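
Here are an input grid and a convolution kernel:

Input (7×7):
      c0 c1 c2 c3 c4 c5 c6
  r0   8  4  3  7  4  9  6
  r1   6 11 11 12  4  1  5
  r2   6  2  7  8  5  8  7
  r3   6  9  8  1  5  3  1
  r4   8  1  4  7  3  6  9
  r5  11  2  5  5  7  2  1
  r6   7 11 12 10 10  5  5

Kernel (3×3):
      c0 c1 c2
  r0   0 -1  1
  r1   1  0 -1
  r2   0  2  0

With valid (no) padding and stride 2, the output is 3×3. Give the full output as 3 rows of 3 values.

-2 20 12
5 14 15
31 14 19

Output[0,0]: The receptive field on the input at this output position is [8 4 3 / 6 11 11 / 6 2 7]. Elementwise product with the kernel and sum: 4·-1 + 3·1 + 6·1 + 11·-1 + 2·2.
Output[0,1]: The receptive field on the input at this output position is [3 7 4 / 11 12 4 / 7 8 5]. Elementwise product with the kernel and sum: 7·-1 + 4·1 + 11·1 + 4·-1 + 8·2.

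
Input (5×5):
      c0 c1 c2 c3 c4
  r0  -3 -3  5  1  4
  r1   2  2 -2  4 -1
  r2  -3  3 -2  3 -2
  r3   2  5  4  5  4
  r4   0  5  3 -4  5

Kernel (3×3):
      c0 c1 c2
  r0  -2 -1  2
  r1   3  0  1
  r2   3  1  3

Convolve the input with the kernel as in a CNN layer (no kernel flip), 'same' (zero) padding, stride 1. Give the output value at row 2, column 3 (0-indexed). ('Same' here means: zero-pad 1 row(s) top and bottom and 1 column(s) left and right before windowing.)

19

The receptive field on the zero-padded input at this output position is [-2 4 -1 / -2 3 -2 / 4 5 4]. Elementwise product with the kernel and sum: -2·-2 + 4·-1 + -1·2 + -2·3 + -2·1 + 4·3 + 5·1 + 4·3.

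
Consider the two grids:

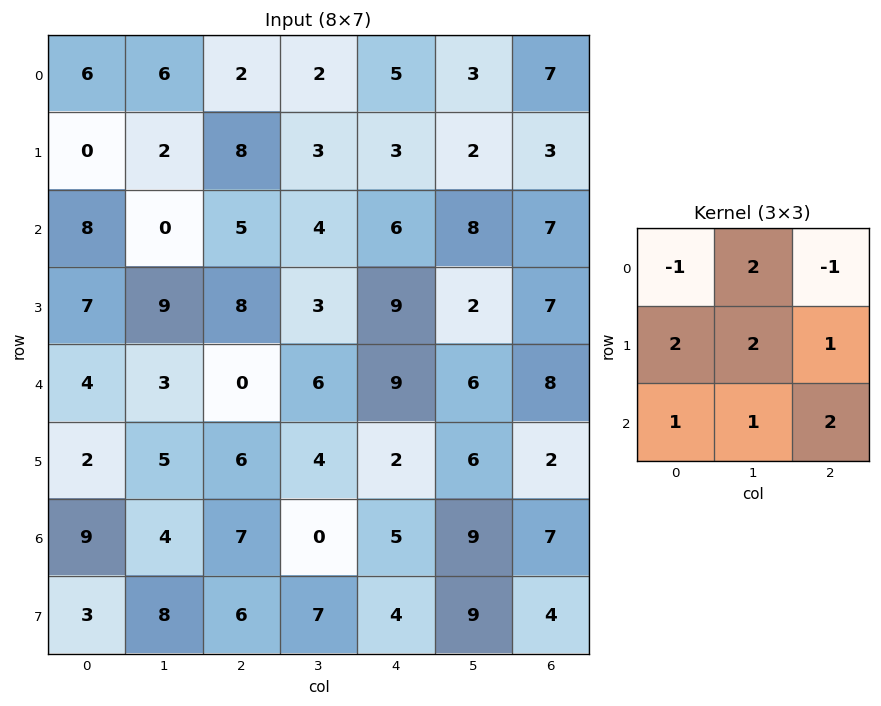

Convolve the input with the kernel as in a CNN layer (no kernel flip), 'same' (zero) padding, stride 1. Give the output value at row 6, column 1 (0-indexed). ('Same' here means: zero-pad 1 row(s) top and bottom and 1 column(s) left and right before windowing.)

The receptive field on the zero-padded input at this output position is [2 5 6 / 9 4 7 / 3 8 6]. Elementwise product with the kernel and sum: 2·-1 + 5·2 + 6·-1 + 9·2 + 4·2 + 7·1 + 3·1 + 8·1 + 6·2.

58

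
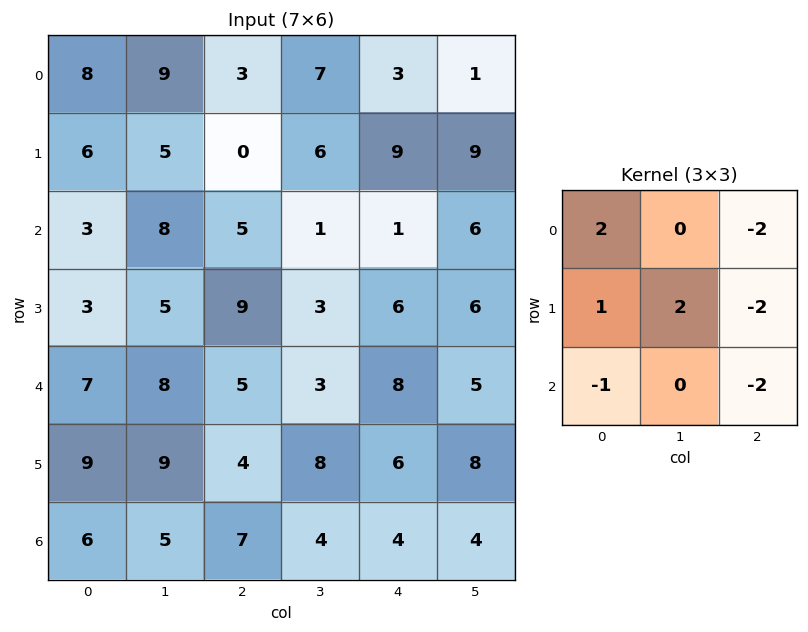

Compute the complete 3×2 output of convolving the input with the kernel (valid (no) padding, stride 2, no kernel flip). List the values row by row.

13 -13
-26 -10
3 -13

Output[0,0]: The receptive field on the input at this output position is [8 9 3 / 6 5 0 / 3 8 5]. Elementwise product with the kernel and sum: 8·2 + 3·-2 + 6·1 + 5·2 + 0·-2 + 3·-1 + 5·-2.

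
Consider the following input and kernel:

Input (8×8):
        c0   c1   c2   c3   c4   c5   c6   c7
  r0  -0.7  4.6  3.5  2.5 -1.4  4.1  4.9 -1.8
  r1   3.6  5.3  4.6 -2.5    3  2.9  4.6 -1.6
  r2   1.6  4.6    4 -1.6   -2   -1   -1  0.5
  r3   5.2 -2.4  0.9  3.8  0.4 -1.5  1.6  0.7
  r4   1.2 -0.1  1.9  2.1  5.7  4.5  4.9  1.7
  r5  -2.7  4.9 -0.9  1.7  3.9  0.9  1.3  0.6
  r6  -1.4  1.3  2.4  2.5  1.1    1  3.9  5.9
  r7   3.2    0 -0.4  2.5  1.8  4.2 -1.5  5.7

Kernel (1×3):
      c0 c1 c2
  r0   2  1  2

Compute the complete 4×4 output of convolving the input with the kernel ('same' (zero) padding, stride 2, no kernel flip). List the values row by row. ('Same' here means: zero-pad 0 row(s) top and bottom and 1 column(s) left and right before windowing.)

8.5 17.7 11.8 9.5
10.8 10 -7.2 -2
1 5.9 18.9 17.3
1.2 10 8.1 17.7

Output[0,0]: The receptive field on the zero-padded input at this output position is [0 -0.7 4.6]. Elementwise product with the kernel and sum: 0·2 + -0.7·1 + 4.6·2.
Output[0,1]: The receptive field on the zero-padded input at this output position is [4.6 3.5 2.5]. Elementwise product with the kernel and sum: 4.6·2 + 3.5·1 + 2.5·2.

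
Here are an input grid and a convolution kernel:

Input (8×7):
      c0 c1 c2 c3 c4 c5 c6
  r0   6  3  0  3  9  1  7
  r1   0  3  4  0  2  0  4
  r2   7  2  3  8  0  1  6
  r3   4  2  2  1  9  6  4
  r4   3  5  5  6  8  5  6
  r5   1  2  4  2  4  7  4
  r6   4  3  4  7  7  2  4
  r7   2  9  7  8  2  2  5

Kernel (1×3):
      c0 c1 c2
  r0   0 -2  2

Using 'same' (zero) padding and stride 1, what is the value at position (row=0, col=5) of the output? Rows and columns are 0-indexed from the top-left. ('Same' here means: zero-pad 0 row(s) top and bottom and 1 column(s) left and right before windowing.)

The receptive field on the zero-padded input at this output position is [9 1 7]. Elementwise product with the kernel and sum: 1·-2 + 7·2.

12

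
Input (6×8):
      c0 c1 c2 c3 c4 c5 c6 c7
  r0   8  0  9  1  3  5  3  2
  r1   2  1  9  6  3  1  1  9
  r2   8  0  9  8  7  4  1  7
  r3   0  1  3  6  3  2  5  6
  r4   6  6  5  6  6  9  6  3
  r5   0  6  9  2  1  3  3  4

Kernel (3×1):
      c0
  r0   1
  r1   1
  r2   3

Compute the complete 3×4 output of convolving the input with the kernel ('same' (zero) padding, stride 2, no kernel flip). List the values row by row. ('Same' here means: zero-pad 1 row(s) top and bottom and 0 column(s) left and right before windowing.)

Output[0,0]: The receptive field on the zero-padded input at this output position is [0 / 8 / 2]. Elementwise product with the kernel and sum: 0·1 + 8·1 + 2·3.
Output[0,1]: The receptive field on the zero-padded input at this output position is [0 / 9 / 9]. Elementwise product with the kernel and sum: 0·1 + 9·1 + 9·3.

14 36 12 6
10 27 19 17
6 35 12 20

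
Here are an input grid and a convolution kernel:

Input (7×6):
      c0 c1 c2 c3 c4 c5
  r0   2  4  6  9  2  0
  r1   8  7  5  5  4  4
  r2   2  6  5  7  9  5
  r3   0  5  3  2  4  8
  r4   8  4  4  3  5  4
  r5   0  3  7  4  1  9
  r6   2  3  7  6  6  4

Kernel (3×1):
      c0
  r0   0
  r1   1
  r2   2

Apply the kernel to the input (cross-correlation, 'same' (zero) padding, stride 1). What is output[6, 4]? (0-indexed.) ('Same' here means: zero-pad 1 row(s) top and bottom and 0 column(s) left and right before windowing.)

6

The receptive field on the zero-padded input at this output position is [1 / 6 / 0]. Elementwise product with the kernel and sum: 6·1 + 0·2.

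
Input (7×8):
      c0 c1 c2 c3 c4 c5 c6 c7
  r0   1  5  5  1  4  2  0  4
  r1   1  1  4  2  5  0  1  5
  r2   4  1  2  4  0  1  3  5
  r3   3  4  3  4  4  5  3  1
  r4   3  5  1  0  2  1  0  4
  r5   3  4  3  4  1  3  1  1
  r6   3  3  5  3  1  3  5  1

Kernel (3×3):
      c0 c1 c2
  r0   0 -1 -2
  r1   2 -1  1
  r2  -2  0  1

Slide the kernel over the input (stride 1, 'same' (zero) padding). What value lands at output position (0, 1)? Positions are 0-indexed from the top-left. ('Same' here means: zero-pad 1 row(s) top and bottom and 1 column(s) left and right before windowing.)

The receptive field on the zero-padded input at this output position is [0 0 0 / 1 5 5 / 1 1 4]. Elementwise product with the kernel and sum: 0·-1 + 0·-2 + 1·2 + 5·-1 + 5·1 + 1·-2 + 4·1.

4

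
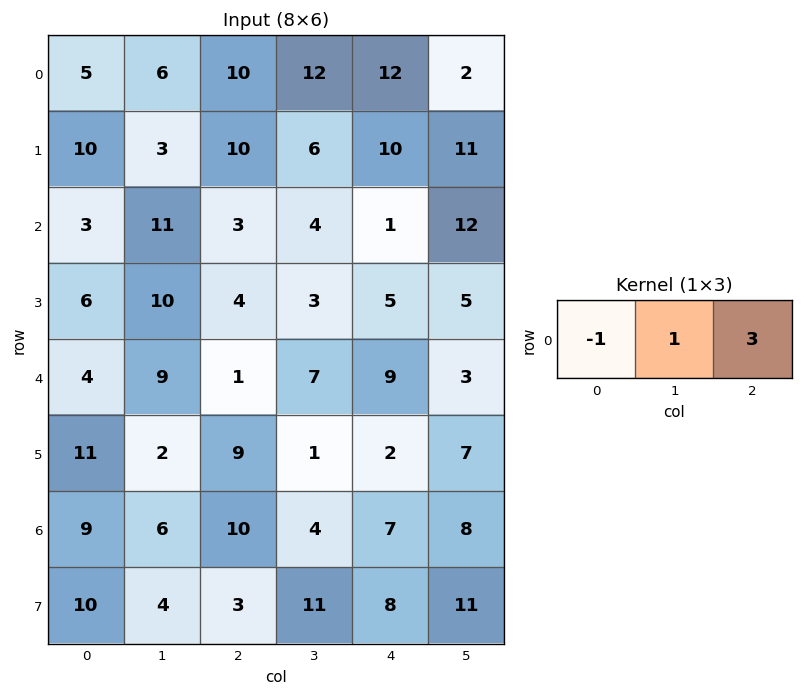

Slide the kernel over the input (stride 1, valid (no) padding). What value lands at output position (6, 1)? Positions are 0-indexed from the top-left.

16

The receptive field on the input at this output position is [6 10 4]. Elementwise product with the kernel and sum: 6·-1 + 10·1 + 4·3.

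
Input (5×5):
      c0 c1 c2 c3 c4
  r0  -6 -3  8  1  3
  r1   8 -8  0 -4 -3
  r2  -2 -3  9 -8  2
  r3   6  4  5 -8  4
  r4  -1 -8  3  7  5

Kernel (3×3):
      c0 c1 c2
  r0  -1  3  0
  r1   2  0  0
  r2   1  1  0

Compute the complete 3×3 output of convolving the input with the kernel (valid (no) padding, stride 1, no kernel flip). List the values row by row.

8 17 -4
-26 11 3
-4 33 -13

Output[0,0]: The receptive field on the input at this output position is [-6 -3 8 / 8 -8 0 / -2 -3 9]. Elementwise product with the kernel and sum: -6·-1 + -3·3 + 8·2 + -2·1 + -3·1.
Output[0,1]: The receptive field on the input at this output position is [-3 8 1 / -8 0 -4 / -3 9 -8]. Elementwise product with the kernel and sum: -3·-1 + 8·3 + -8·2 + -3·1 + 9·1.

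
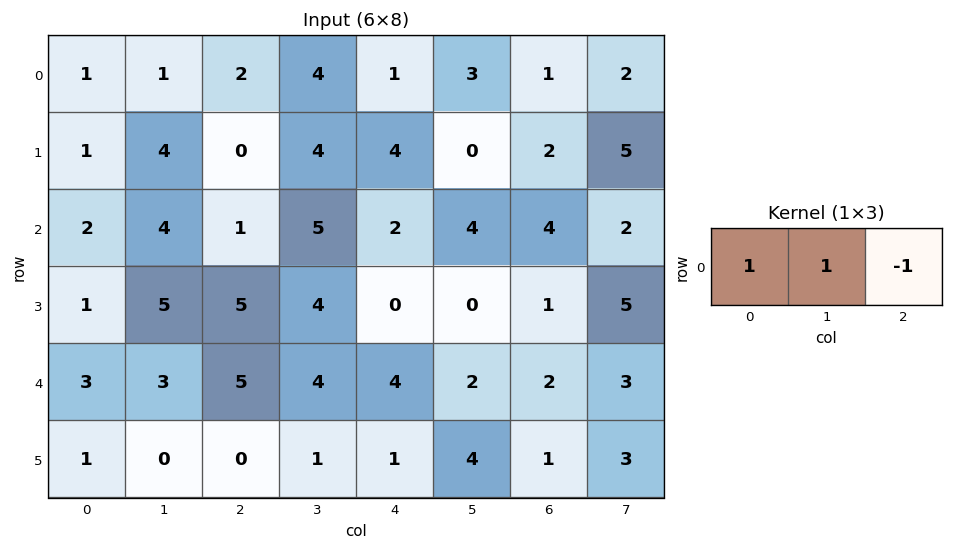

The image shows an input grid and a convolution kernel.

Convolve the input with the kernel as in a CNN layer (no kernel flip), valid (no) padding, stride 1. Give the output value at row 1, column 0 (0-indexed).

The receptive field on the input at this output position is [1 4 0]. Elementwise product with the kernel and sum: 1·1 + 4·1 + 0·-1.

5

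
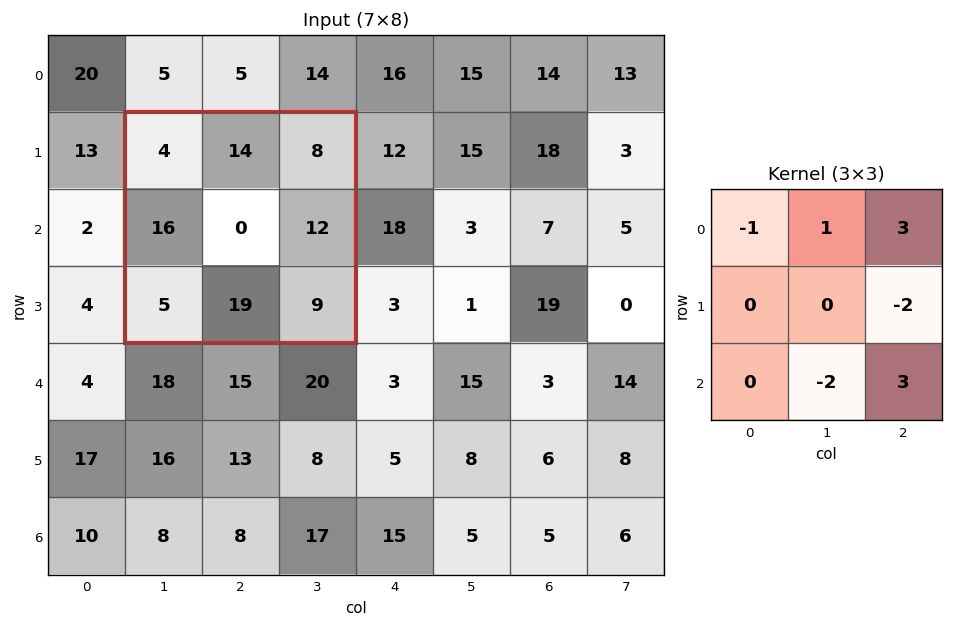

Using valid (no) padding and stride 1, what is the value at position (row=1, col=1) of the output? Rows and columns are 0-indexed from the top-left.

The receptive field on the input at this output position is [4 14 8 / 16 0 12 / 5 19 9]. Elementwise product with the kernel and sum: 4·-1 + 14·1 + 8·3 + 12·-2 + 19·-2 + 9·3.

-1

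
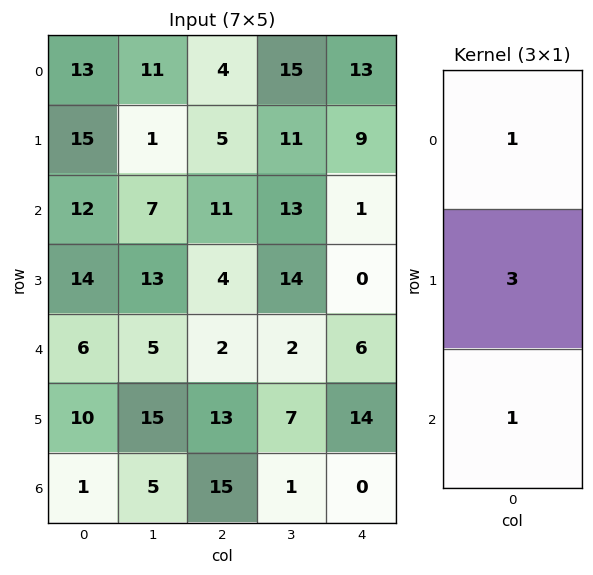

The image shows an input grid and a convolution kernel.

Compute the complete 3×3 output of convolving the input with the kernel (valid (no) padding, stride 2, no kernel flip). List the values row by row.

Output[0,0]: The receptive field on the input at this output position is [13 / 15 / 12]. Elementwise product with the kernel and sum: 13·1 + 15·3 + 12·1.

70 30 41
60 25 7
37 56 48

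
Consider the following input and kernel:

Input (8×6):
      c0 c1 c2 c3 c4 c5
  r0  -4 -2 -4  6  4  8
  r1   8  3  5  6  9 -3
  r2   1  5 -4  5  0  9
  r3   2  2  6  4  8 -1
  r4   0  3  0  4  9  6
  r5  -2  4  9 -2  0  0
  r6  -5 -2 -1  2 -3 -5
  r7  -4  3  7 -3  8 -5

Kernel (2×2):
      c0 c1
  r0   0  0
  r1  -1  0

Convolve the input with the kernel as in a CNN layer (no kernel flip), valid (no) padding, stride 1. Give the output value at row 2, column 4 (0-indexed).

The receptive field on the input at this output position is [0 9 / 8 -1]. Elementwise product with the kernel and sum: 8·-1.

-8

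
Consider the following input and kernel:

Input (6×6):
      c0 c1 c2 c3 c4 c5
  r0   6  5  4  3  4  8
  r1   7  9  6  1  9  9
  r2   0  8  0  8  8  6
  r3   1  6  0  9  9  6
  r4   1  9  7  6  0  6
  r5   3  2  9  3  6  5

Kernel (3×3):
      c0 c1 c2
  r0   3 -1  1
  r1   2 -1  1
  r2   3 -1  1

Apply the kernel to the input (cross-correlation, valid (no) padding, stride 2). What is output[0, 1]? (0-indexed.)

33

The receptive field on the input at this output position is [4 3 4 / 6 1 9 / 0 8 8]. Elementwise product with the kernel and sum: 4·3 + 3·-1 + 4·1 + 6·2 + 1·-1 + 9·1 + 0·3 + 8·-1 + 8·1.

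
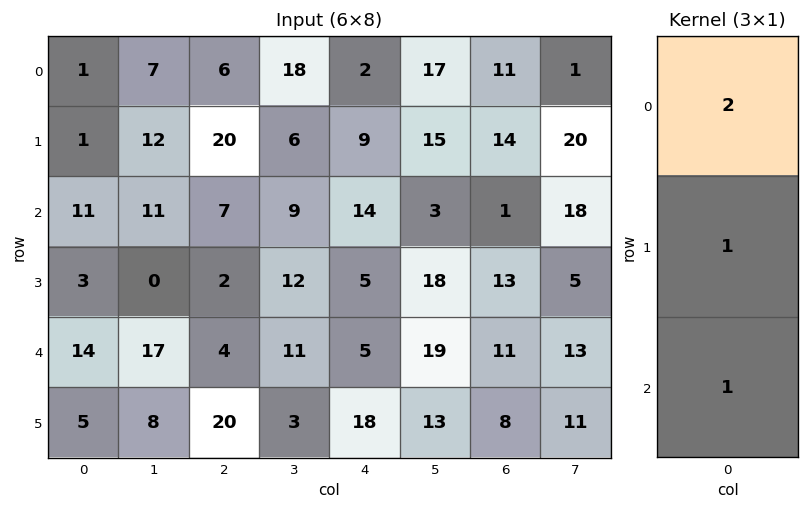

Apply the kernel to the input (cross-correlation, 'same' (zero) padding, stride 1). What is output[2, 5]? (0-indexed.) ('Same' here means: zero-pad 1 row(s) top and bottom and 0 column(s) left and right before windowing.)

The receptive field on the zero-padded input at this output position is [15 / 3 / 18]. Elementwise product with the kernel and sum: 15·2 + 3·1 + 18·1.

51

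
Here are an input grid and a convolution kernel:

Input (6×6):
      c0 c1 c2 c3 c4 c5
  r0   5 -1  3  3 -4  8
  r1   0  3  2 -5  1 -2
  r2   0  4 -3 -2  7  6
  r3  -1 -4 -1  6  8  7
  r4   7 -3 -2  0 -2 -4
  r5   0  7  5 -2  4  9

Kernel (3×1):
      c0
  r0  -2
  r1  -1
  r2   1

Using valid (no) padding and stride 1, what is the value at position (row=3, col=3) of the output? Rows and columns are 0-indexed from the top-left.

The receptive field on the input at this output position is [6 / 0 / -2]. Elementwise product with the kernel and sum: 6·-2 + 0·-1 + -2·1.

-14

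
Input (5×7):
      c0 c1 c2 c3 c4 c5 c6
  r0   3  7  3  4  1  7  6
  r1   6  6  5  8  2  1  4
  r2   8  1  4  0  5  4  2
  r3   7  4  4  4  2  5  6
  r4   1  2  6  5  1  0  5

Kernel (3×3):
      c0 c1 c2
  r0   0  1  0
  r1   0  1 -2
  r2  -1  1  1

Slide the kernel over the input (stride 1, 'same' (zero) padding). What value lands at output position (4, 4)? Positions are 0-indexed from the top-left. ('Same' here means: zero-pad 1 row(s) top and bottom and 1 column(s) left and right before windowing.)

The receptive field on the zero-padded input at this output position is [4 2 5 / 5 1 0 / 0 0 0]. Elementwise product with the kernel and sum: 2·1 + 1·1 + 0·-2 + 0·-1 + 0·1 + 0·1.

3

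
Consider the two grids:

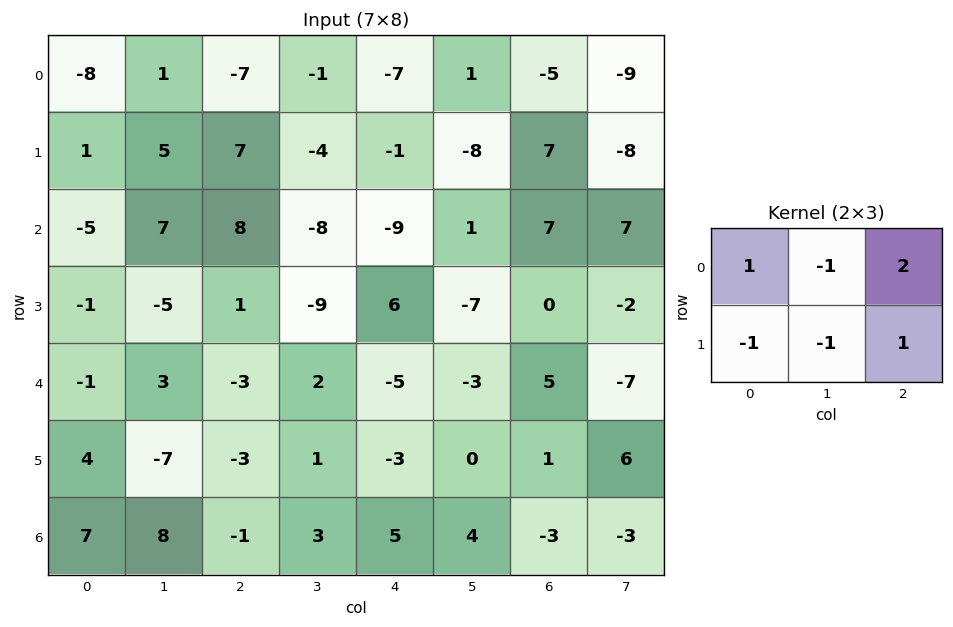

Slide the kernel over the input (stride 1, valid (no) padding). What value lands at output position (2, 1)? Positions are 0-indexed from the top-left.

-22

The receptive field on the input at this output position is [7 8 -8 / -5 1 -9]. Elementwise product with the kernel and sum: 7·1 + 8·-1 + -8·2 + -5·-1 + 1·-1 + -9·1.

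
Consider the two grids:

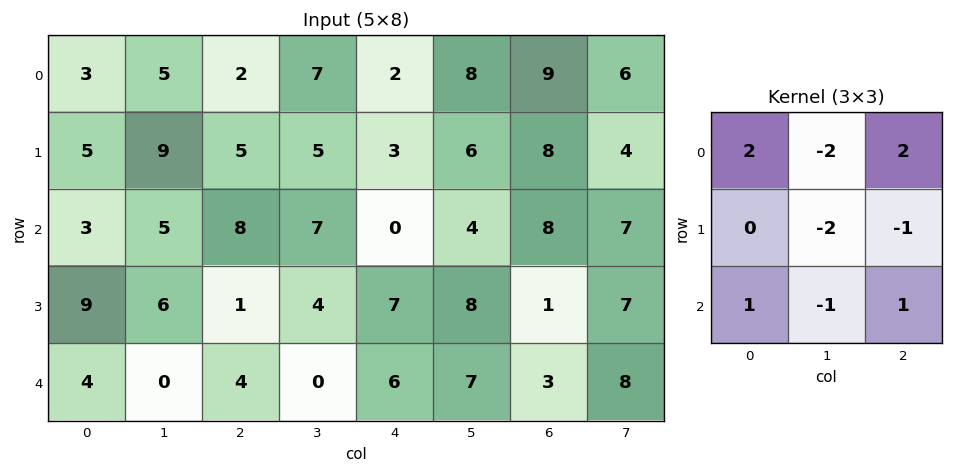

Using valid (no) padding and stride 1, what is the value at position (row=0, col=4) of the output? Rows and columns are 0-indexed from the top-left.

-10

The receptive field on the input at this output position is [2 8 9 / 3 6 8 / 0 4 8]. Elementwise product with the kernel and sum: 2·2 + 8·-2 + 9·2 + 6·-2 + 8·-1 + 0·1 + 4·-1 + 8·1.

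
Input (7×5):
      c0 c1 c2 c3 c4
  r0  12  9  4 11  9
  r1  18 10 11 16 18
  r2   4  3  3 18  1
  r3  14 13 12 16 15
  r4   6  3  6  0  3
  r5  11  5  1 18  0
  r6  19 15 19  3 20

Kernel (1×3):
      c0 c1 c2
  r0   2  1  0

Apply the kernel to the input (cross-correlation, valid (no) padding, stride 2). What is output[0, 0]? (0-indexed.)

The receptive field on the input at this output position is [12 9 4]. Elementwise product with the kernel and sum: 12·2 + 9·1.

33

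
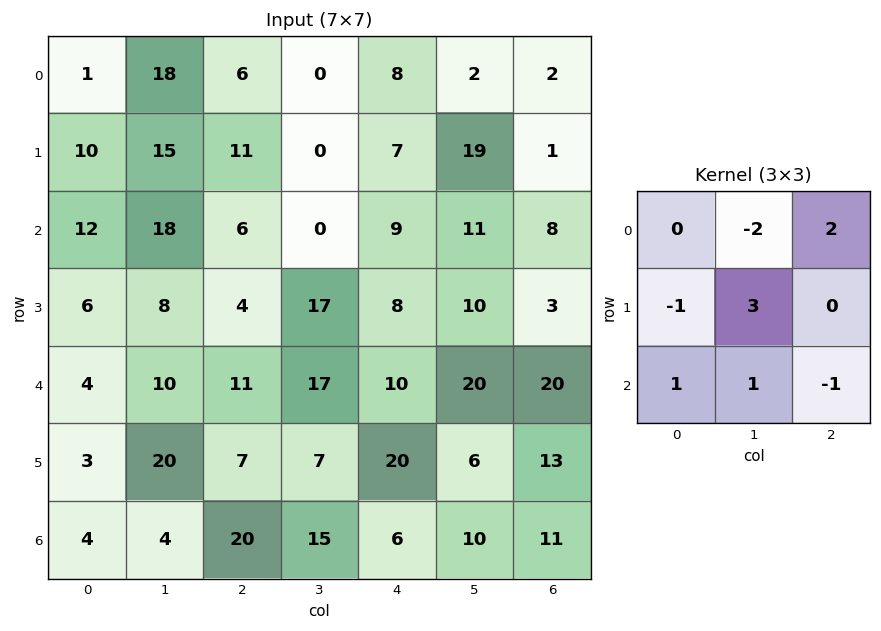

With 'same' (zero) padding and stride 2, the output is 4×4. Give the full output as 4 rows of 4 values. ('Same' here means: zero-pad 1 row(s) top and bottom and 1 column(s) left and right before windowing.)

Output[0,0]: The receptive field on the zero-padded input at this output position is [0 0 0 / 0 1 18 / 0 10 15]. Elementwise product with the kernel and sum: 0·-2 + 0·2 + 0·-1 + 1·3 + 0·1 + 10·1 + 15·-1.
Output[0,1]: The receptive field on the zero-padded input at this output position is [0 0 0 / 18 6 0 / 15 11 0]. Elementwise product with the kernel and sum: 0·-2 + 0·2 + 18·-1 + 6·3 + 15·1 + 11·1 + 0·-1.

-2 26 12 24
44 -27 66 24
-1 69 38 53
46 56 -25 -3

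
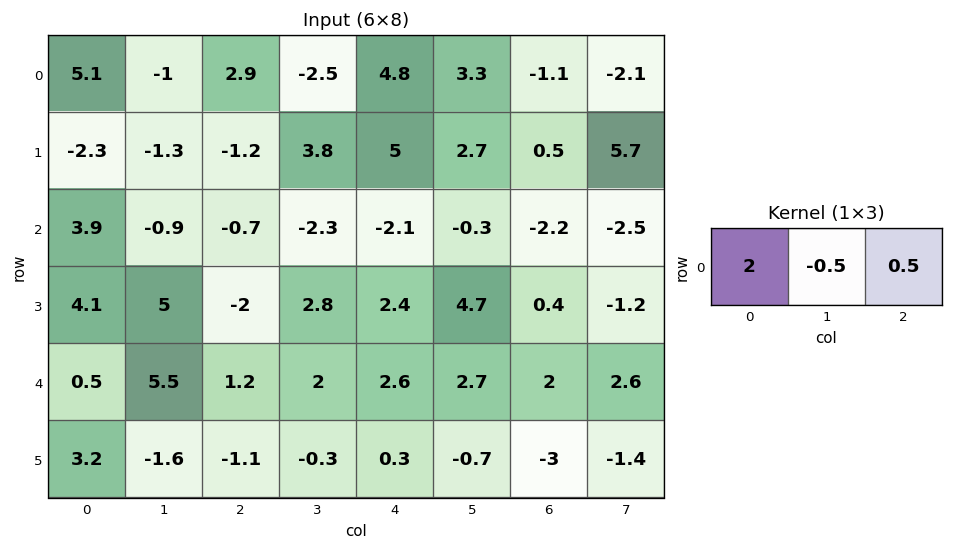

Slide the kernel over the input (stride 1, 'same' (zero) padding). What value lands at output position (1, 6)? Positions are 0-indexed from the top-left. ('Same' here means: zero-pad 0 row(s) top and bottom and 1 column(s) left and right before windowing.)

The receptive field on the zero-padded input at this output position is [2.7 0.5 5.7]. Elementwise product with the kernel and sum: 2.7·2 + 0.5·-0.5 + 5.7·0.5.

8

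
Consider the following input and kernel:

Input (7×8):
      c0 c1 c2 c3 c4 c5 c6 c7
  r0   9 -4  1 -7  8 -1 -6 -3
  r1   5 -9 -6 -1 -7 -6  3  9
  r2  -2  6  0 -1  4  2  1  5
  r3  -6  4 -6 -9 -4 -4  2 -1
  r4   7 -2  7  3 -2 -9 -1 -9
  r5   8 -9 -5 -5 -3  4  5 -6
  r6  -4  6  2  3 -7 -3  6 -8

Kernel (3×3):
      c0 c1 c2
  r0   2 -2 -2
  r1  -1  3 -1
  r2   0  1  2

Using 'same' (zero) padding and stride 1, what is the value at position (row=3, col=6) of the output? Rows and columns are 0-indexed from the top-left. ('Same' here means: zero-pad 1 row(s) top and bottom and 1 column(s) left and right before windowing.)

The receptive field on the zero-padded input at this output position is [2 1 5 / -4 2 -1 / -9 -1 -9]. Elementwise product with the kernel and sum: 2·2 + 1·-2 + 5·-2 + -4·-1 + 2·3 + -1·-1 + -1·1 + -9·2.

-16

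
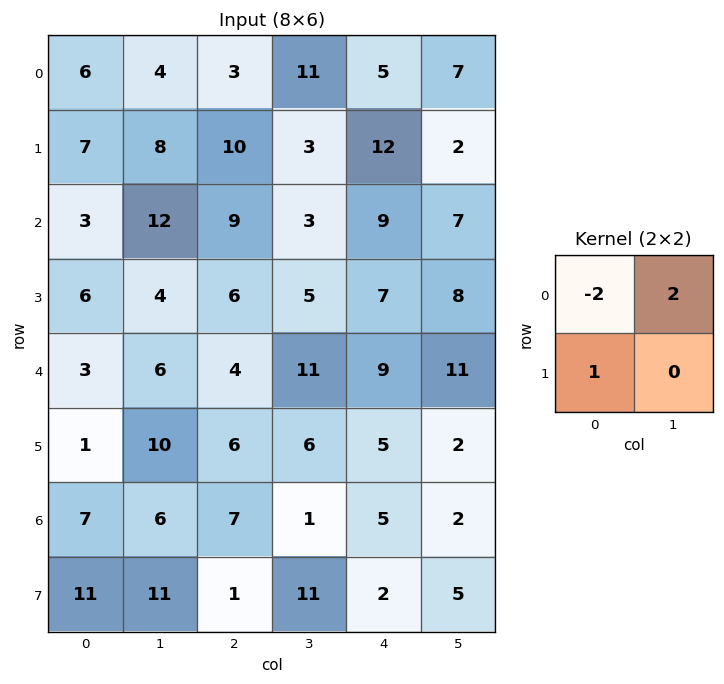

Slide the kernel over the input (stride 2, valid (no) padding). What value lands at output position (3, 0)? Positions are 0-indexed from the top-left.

The receptive field on the input at this output position is [7 6 / 11 11]. Elementwise product with the kernel and sum: 7·-2 + 6·2 + 11·1.

9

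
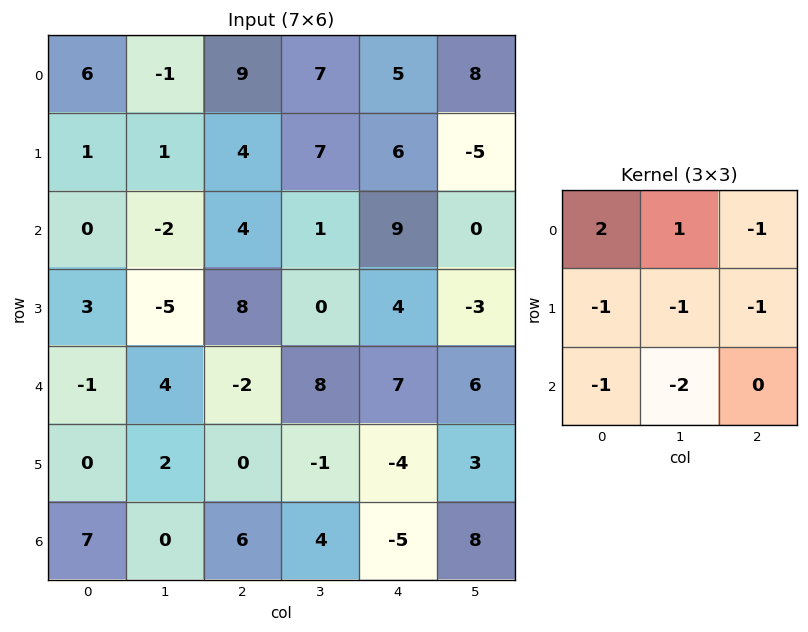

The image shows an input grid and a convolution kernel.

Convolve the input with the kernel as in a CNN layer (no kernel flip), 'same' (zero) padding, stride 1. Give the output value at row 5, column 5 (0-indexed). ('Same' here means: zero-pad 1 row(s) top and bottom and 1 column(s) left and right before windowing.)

The receptive field on the zero-padded input at this output position is [7 6 0 / -4 3 0 / -5 8 0]. Elementwise product with the kernel and sum: 7·2 + 6·1 + 0·-1 + -4·-1 + 3·-1 + 0·-1 + -5·-1 + 8·-2.

10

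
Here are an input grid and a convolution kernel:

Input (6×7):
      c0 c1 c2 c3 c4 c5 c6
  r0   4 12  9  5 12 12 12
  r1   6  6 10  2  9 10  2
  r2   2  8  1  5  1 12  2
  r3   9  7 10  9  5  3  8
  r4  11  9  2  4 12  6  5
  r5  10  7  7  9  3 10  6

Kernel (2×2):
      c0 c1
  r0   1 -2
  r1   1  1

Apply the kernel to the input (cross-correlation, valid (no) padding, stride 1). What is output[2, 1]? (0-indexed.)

The receptive field on the input at this output position is [8 1 / 7 10]. Elementwise product with the kernel and sum: 8·1 + 1·-2 + 7·1 + 10·1.

23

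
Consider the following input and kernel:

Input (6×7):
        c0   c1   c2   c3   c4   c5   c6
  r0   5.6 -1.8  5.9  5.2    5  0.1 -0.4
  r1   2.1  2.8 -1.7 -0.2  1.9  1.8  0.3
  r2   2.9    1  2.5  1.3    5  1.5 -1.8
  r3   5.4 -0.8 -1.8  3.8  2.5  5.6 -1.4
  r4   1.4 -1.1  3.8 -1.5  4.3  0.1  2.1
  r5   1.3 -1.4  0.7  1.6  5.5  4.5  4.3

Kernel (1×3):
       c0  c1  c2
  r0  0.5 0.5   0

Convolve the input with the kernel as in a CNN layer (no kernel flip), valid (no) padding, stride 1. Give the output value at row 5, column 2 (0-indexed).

The receptive field on the input at this output position is [0.7 1.6 5.5]. Elementwise product with the kernel and sum: 0.7·0.5 + 1.6·0.5.

1.15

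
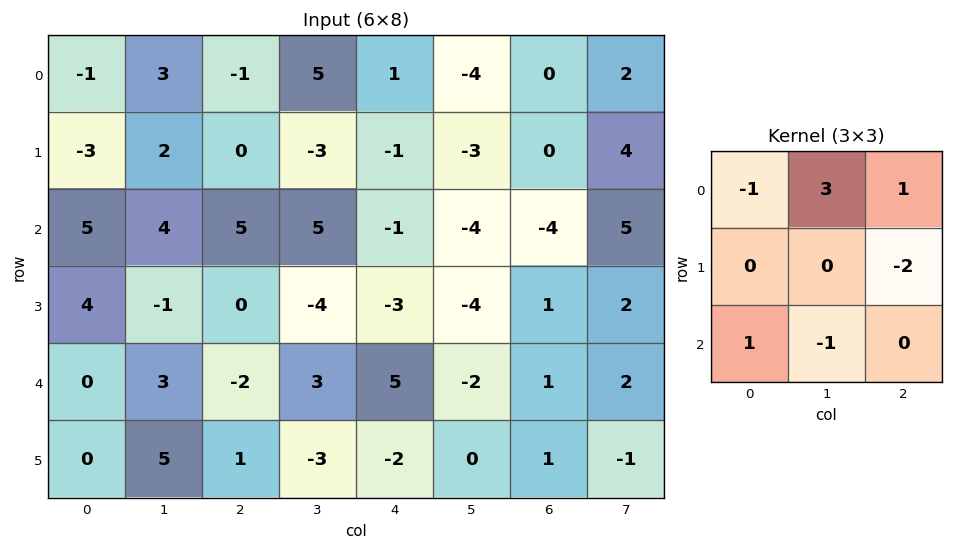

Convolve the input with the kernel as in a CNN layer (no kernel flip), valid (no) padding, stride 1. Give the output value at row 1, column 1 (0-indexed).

-16

The receptive field on the input at this output position is [2 0 -3 / 4 5 5 / -1 0 -4]. Elementwise product with the kernel and sum: 2·-1 + 0·3 + -3·1 + 5·-2 + -1·1 + 0·-1.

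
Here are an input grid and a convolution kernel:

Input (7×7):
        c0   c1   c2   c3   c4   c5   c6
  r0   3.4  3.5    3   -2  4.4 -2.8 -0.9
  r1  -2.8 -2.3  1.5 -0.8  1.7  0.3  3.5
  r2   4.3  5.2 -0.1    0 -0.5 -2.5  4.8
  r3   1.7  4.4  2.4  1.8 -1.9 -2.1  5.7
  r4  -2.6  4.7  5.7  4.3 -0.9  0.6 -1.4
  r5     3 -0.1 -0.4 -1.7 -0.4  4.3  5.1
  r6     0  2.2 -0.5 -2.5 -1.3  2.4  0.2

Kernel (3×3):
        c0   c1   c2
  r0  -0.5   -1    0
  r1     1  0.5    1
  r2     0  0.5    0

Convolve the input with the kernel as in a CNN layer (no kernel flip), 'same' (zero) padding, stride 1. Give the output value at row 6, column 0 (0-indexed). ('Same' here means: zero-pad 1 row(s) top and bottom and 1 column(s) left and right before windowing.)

-0.8

The receptive field on the zero-padded input at this output position is [0 3 -0.1 / 0 0 2.2 / 0 0 0]. Elementwise product with the kernel and sum: 0·-0.5 + 3·-1 + 0·1 + 0·0.5 + 2.2·1 + 0·0.5.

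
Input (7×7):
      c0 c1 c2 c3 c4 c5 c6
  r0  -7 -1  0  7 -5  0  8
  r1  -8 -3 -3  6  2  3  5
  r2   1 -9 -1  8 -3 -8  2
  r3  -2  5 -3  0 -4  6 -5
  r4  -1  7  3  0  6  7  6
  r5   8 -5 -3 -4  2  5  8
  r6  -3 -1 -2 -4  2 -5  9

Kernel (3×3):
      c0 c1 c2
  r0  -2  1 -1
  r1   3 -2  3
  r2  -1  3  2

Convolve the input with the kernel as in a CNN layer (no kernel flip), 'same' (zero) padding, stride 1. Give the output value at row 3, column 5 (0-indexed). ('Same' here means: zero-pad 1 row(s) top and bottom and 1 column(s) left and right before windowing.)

The receptive field on the zero-padded input at this output position is [-3 -8 2 / -4 6 -5 / 6 7 6]. Elementwise product with the kernel and sum: -3·-2 + -8·1 + 2·-1 + -4·3 + 6·-2 + -5·3 + 6·-1 + 7·3 + 6·2.

-16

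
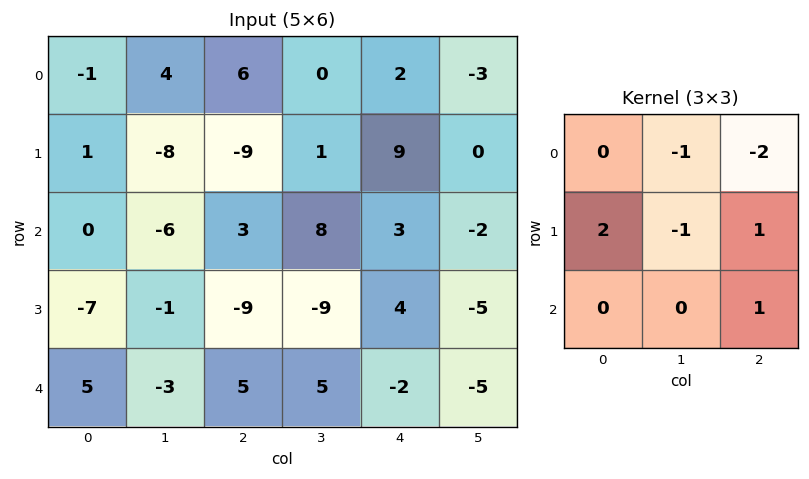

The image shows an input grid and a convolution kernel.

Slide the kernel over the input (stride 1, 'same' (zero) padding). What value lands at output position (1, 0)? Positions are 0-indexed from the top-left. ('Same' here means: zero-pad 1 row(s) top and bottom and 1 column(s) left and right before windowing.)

-22

The receptive field on the zero-padded input at this output position is [0 -1 4 / 0 1 -8 / 0 0 -6]. Elementwise product with the kernel and sum: -1·-1 + 4·-2 + 0·2 + 1·-1 + -8·1 + -6·1.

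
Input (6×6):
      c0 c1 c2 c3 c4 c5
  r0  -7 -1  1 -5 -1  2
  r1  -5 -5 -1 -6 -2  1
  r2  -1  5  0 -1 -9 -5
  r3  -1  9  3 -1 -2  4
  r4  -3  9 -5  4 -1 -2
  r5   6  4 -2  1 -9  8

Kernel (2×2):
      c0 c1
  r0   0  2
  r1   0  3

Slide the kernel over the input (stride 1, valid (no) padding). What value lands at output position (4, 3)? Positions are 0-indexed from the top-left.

-29

The receptive field on the input at this output position is [4 -1 / 1 -9]. Elementwise product with the kernel and sum: -1·2 + -9·3.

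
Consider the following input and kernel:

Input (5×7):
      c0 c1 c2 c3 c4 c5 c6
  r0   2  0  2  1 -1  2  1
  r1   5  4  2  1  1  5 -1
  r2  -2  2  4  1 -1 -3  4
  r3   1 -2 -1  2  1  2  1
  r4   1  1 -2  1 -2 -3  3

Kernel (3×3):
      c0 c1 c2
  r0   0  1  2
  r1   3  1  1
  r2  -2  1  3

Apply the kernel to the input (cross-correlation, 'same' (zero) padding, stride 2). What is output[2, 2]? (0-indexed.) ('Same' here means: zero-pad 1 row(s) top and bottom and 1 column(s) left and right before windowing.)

The receptive field on the zero-padded input at this output position is [2 1 2 / 1 -2 -3 / 0 0 0]. Elementwise product with the kernel and sum: 1·1 + 2·2 + 1·3 + -2·1 + -3·1 + 0·-2 + 0·1 + 0·3.

3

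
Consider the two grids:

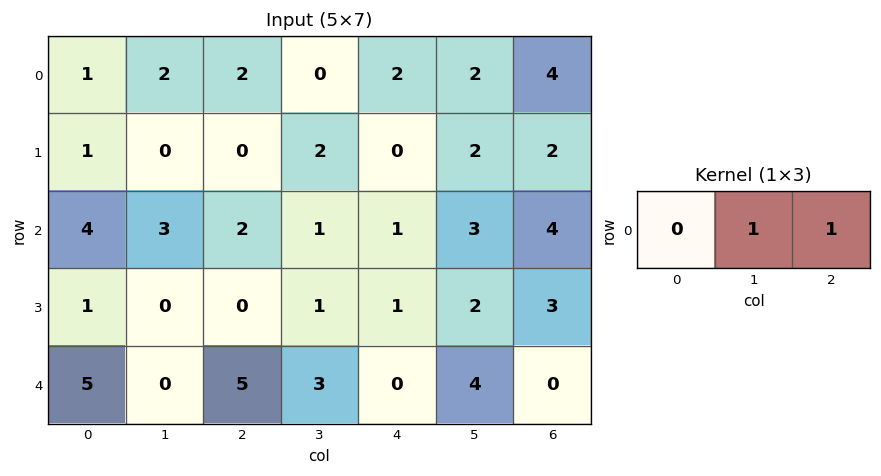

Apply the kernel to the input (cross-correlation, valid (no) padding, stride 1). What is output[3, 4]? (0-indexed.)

The receptive field on the input at this output position is [1 2 3]. Elementwise product with the kernel and sum: 2·1 + 3·1.

5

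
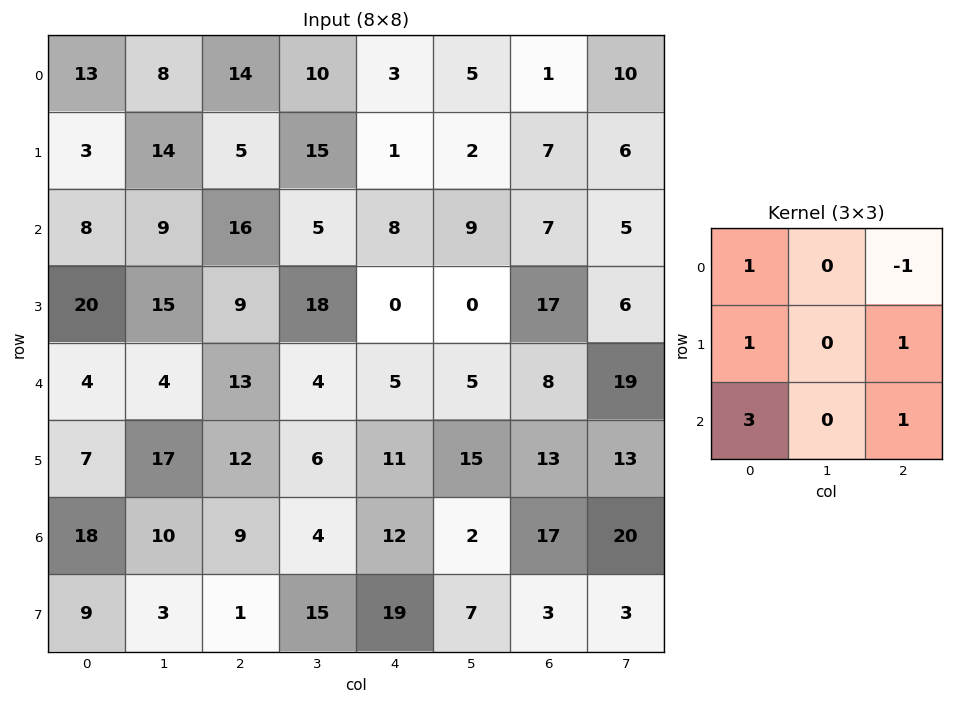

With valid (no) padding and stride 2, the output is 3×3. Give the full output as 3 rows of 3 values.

Output[0,0]: The receptive field on the input at this output position is [13 8 14 / 3 14 5 / 8 9 16]. Elementwise product with the kernel and sum: 13·1 + 14·-1 + 3·1 + 5·1 + 8·3 + 16·1.

47 73 41
46 61 41
73 70 74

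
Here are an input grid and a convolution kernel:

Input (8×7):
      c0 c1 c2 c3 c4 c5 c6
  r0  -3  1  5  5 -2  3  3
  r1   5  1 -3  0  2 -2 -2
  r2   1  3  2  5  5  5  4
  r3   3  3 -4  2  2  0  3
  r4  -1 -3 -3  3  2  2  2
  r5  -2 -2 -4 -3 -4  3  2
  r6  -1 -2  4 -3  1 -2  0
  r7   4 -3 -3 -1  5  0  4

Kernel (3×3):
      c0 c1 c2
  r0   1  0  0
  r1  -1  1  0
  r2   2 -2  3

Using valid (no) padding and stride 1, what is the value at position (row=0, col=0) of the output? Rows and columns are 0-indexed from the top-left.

The receptive field on the input at this output position is [-3 1 5 / 5 1 -3 / 1 3 2]. Elementwise product with the kernel and sum: -3·1 + 5·-1 + 1·1 + 1·2 + 3·-2 + 2·3.

-5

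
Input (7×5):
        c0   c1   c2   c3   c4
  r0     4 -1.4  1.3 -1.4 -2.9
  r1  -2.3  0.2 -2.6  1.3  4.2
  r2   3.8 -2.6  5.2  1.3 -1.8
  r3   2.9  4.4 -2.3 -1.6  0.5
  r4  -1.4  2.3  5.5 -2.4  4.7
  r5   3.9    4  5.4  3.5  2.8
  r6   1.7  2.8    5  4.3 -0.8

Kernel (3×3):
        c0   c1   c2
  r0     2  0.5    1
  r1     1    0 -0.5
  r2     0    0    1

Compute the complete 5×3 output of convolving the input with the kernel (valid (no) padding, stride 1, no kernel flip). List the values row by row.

Output[0,0]: The receptive field on the input at this output position is [4 -1.4 1.3 / -2.3 0.2 -2.6 / 3.8 -2.6 5.2]. Elementwise product with the kernel and sum: 4·2 + -1.4·0.5 + 1.3·1 + -2.3·1 + -2.6·-0.5 + 5.2·1.
Output[0,1]: The receptive field on the input at this output position is [-1.4 1.3 -1.4 / 0.2 -2.6 1.3 / -2.6 5.2 1.3]. Elementwise product with the kernel and sum: -1.4·2 + 1.3·0.5 + -1.4·1 + 0.2·1 + 1.3·-0.5 + 1.3·1.

12.8 -2.7 -7.5
-8.2 -4.45 6.25
21.05 1.5 11.4
6.95 13.05 1.05
10.05 11.5 17.7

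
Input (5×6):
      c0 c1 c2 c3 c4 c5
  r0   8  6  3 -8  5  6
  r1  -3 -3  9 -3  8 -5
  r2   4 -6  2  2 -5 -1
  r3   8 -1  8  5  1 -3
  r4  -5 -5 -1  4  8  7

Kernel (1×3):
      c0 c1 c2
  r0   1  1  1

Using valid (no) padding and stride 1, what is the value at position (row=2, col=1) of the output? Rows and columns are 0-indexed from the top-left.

The receptive field on the input at this output position is [-6 2 2]. Elementwise product with the kernel and sum: -6·1 + 2·1 + 2·1.

-2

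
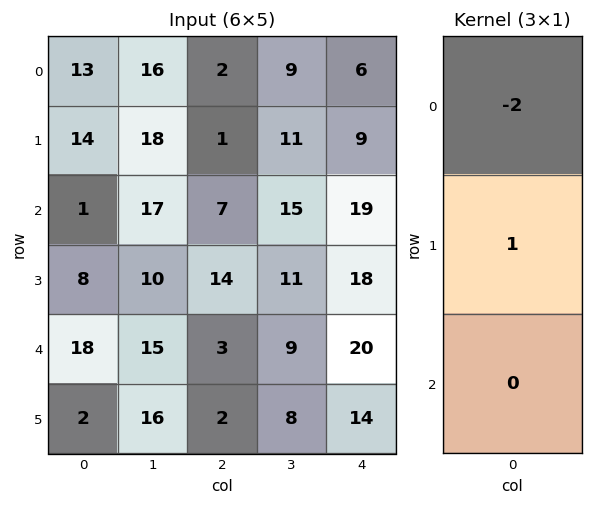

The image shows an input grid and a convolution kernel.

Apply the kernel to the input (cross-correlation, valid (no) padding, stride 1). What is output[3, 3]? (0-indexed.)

The receptive field on the input at this output position is [11 / 9 / 8]. Elementwise product with the kernel and sum: 11·-2 + 9·1.

-13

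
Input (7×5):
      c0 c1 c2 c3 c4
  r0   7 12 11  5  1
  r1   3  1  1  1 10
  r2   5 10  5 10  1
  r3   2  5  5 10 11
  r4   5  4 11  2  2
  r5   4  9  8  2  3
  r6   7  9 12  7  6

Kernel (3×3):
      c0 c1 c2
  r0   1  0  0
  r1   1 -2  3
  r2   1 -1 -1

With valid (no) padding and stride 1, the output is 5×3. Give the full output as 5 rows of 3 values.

1 9 34
-5 21 -27
2 26 30
19 -8 21
1 -7 23

Output[0,0]: The receptive field on the input at this output position is [7 12 11 / 3 1 1 / 5 10 5]. Elementwise product with the kernel and sum: 7·1 + 3·1 + 1·-2 + 1·3 + 5·1 + 10·-1 + 5·-1.
Output[0,1]: The receptive field on the input at this output position is [12 11 5 / 1 1 1 / 10 5 10]. Elementwise product with the kernel and sum: 12·1 + 1·1 + 1·-2 + 1·3 + 10·1 + 5·-1 + 10·-1.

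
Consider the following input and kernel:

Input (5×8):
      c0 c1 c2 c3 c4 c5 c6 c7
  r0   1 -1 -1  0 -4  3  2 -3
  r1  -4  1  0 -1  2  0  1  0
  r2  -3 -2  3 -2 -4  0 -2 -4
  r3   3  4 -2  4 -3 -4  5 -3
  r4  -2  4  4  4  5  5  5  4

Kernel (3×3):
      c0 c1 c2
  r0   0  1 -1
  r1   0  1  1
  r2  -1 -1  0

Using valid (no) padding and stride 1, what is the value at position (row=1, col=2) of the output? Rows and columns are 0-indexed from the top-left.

The receptive field on the input at this output position is [0 -1 2 / 3 -2 -4 / -2 4 -3]. Elementwise product with the kernel and sum: -1·1 + 2·-1 + -2·1 + -4·1 + -2·-1 + 4·-1.

-11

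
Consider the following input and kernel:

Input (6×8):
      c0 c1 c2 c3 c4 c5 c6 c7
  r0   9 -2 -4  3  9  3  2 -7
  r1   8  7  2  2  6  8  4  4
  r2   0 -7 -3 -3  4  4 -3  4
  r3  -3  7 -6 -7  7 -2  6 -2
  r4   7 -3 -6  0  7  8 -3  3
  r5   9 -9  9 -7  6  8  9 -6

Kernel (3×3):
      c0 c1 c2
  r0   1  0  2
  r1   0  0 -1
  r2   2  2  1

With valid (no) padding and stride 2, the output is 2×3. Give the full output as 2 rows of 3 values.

-18 0 22
2 -7 19

Output[0,0]: The receptive field on the input at this output position is [9 -2 -4 / 8 7 2 / 0 -7 -3]. Elementwise product with the kernel and sum: 9·1 + -4·2 + 2·-1 + 0·2 + -7·2 + -3·1.
Output[0,1]: The receptive field on the input at this output position is [-4 3 9 / 2 2 6 / -3 -3 4]. Elementwise product with the kernel and sum: -4·1 + 9·2 + 6·-1 + -3·2 + -3·2 + 4·1.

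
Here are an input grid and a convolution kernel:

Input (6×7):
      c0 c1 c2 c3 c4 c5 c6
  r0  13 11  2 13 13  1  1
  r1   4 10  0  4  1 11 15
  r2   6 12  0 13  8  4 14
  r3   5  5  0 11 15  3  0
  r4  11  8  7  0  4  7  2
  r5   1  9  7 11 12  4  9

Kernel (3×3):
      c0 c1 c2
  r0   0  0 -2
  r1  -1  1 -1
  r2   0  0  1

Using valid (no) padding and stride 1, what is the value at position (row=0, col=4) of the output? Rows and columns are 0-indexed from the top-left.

The receptive field on the input at this output position is [13 1 1 / 1 11 15 / 8 4 14]. Elementwise product with the kernel and sum: 1·-2 + 1·-1 + 11·1 + 15·-1 + 14·1.

7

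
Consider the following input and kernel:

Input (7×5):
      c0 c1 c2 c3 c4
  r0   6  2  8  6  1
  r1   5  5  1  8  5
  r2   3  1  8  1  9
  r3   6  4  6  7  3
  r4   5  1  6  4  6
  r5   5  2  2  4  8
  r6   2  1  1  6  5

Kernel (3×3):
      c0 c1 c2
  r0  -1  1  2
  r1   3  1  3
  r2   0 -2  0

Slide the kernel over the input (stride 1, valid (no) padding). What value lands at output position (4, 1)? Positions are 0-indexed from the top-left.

The receptive field on the input at this output position is [1 6 4 / 2 2 4 / 1 1 6]. Elementwise product with the kernel and sum: 1·-1 + 6·1 + 4·2 + 2·3 + 2·1 + 4·3 + 1·-2.

31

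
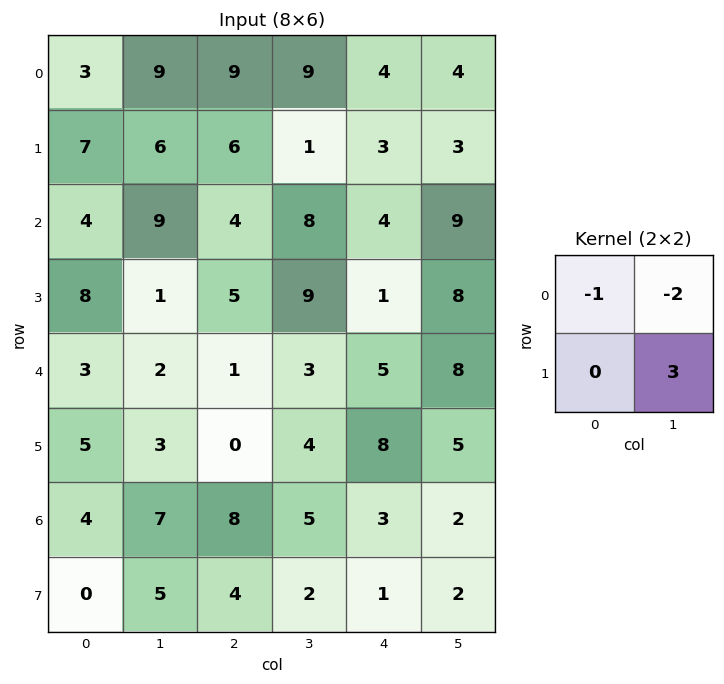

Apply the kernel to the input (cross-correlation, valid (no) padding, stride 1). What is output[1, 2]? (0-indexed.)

16

The receptive field on the input at this output position is [6 1 / 4 8]. Elementwise product with the kernel and sum: 6·-1 + 1·-2 + 8·3.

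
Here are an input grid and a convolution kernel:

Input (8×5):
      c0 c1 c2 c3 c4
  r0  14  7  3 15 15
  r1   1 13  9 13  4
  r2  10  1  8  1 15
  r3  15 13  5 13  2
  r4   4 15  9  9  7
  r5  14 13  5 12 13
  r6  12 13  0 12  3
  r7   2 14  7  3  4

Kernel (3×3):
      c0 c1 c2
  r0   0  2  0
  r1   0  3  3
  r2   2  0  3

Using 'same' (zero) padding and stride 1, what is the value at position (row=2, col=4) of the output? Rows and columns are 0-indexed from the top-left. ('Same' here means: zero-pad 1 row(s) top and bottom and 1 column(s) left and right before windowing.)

The receptive field on the zero-padded input at this output position is [13 4 0 / 1 15 0 / 13 2 0]. Elementwise product with the kernel and sum: 4·2 + 15·3 + 0·3 + 13·2 + 0·3.

79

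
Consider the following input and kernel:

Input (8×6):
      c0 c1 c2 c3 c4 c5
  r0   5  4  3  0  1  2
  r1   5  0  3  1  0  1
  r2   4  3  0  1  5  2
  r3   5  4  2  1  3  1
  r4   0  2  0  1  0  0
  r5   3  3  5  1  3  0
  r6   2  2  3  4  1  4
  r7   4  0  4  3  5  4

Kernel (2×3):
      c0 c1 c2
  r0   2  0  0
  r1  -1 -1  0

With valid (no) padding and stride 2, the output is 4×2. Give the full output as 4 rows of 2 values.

5 2
-1 -3
-6 -6
0 -1

Output[0,0]: The receptive field on the input at this output position is [5 4 3 / 5 0 3]. Elementwise product with the kernel and sum: 5·2 + 5·-1 + 0·-1.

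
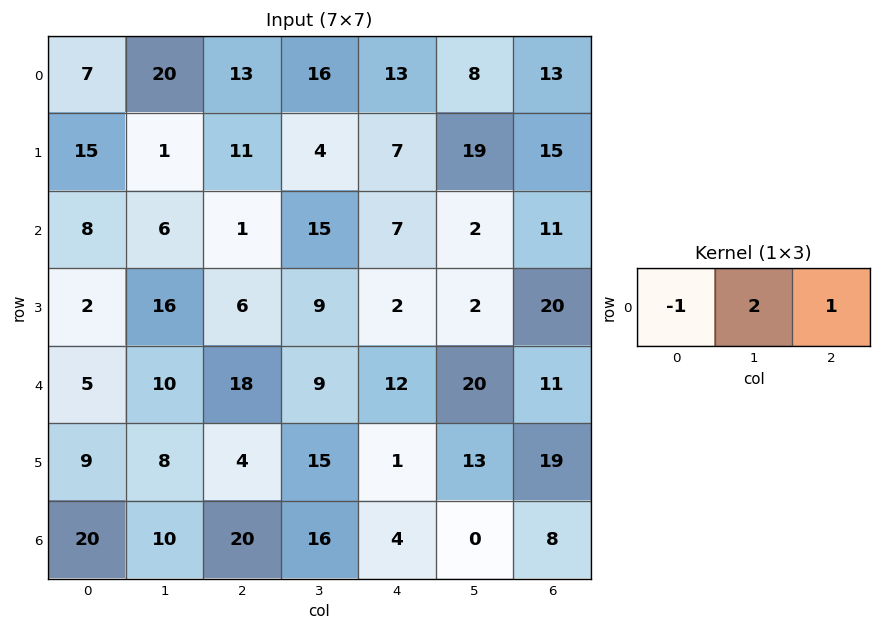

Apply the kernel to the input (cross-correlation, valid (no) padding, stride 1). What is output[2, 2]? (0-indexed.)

36

The receptive field on the input at this output position is [1 15 7]. Elementwise product with the kernel and sum: 1·-1 + 15·2 + 7·1.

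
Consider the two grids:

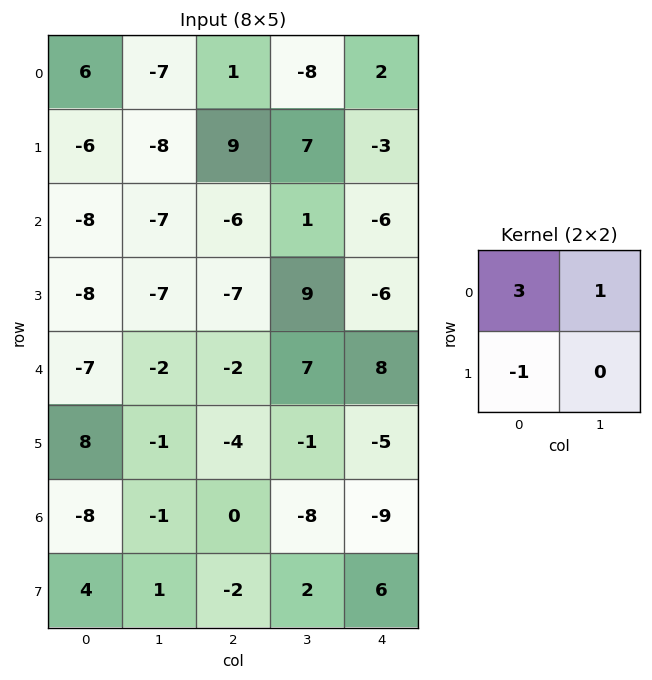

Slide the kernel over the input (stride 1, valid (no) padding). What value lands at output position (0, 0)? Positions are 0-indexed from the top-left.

17

The receptive field on the input at this output position is [6 -7 / -6 -8]. Elementwise product with the kernel and sum: 6·3 + -7·1 + -6·-1.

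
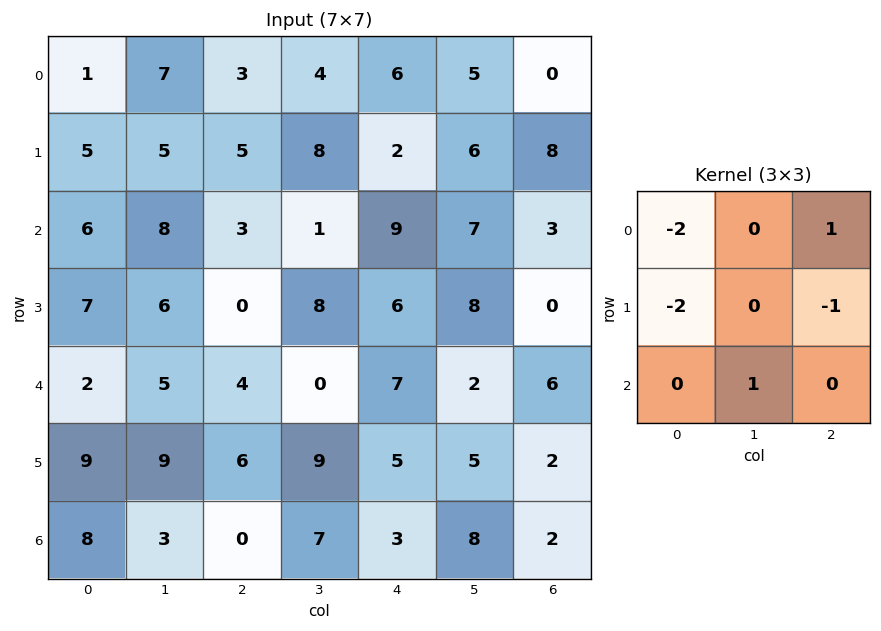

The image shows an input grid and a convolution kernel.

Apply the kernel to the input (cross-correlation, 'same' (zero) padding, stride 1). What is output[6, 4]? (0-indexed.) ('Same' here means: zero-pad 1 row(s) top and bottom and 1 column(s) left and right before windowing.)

-35

The receptive field on the zero-padded input at this output position is [9 5 5 / 7 3 8 / 0 0 0]. Elementwise product with the kernel and sum: 9·-2 + 5·1 + 7·-2 + 8·-1 + 0·1.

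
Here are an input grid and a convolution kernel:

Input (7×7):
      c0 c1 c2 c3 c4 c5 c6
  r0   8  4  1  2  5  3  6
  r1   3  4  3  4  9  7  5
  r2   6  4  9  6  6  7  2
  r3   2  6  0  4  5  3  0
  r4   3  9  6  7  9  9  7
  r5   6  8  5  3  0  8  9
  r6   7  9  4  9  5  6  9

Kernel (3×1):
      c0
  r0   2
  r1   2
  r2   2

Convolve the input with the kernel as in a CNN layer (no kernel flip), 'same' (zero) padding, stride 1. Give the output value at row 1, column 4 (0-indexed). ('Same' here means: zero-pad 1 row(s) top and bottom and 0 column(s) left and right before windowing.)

40

The receptive field on the zero-padded input at this output position is [5 / 9 / 6]. Elementwise product with the kernel and sum: 5·2 + 9·2 + 6·2.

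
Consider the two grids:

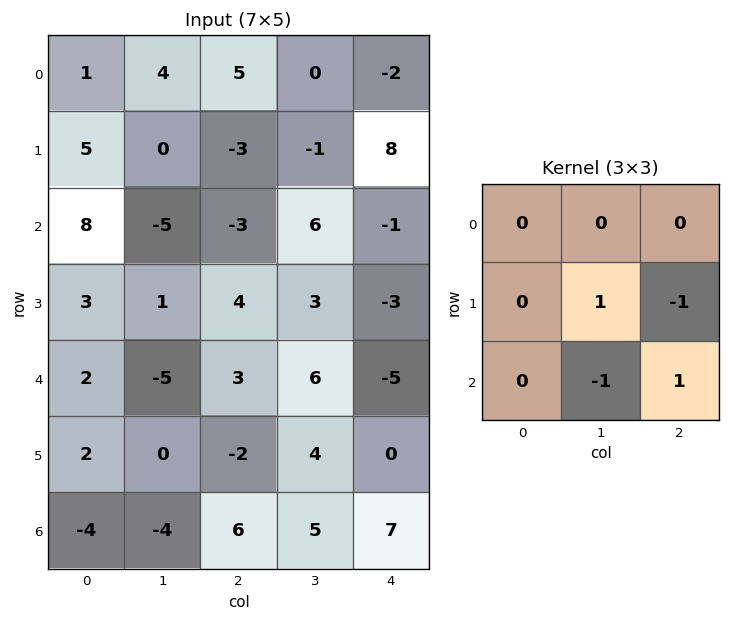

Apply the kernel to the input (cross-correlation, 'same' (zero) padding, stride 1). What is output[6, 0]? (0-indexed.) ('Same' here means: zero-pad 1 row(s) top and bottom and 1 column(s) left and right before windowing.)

0

The receptive field on the zero-padded input at this output position is [0 2 0 / 0 -4 -4 / 0 0 0]. Elementwise product with the kernel and sum: -4·1 + -4·-1 + 0·-1 + 0·1.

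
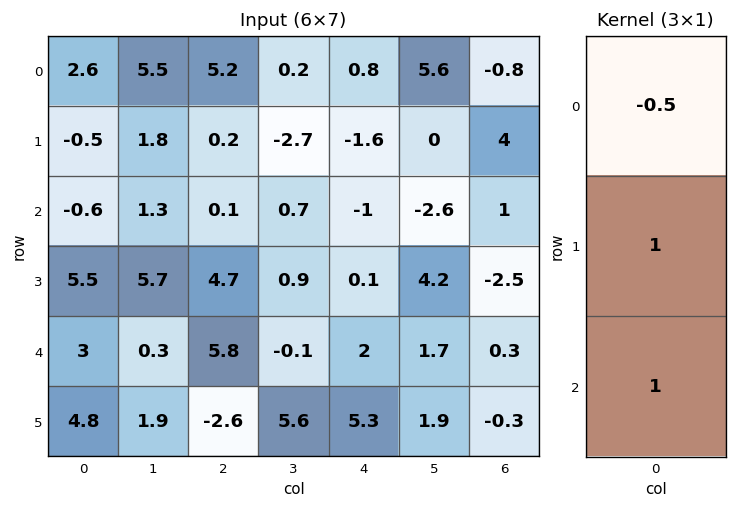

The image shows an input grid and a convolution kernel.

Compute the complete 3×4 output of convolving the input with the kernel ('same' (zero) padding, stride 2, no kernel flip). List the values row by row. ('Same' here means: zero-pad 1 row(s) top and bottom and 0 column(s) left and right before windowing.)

2.1 5.4 -0.8 3.2
5.15 4.7 -0.1 -3.5
5.05 0.85 7.25 1.25

Output[0,0]: The receptive field on the zero-padded input at this output position is [0 / 2.6 / -0.5]. Elementwise product with the kernel and sum: 0·-0.5 + 2.6·1 + -0.5·1.
Output[0,1]: The receptive field on the zero-padded input at this output position is [0 / 5.2 / 0.2]. Elementwise product with the kernel and sum: 0·-0.5 + 5.2·1 + 0.2·1.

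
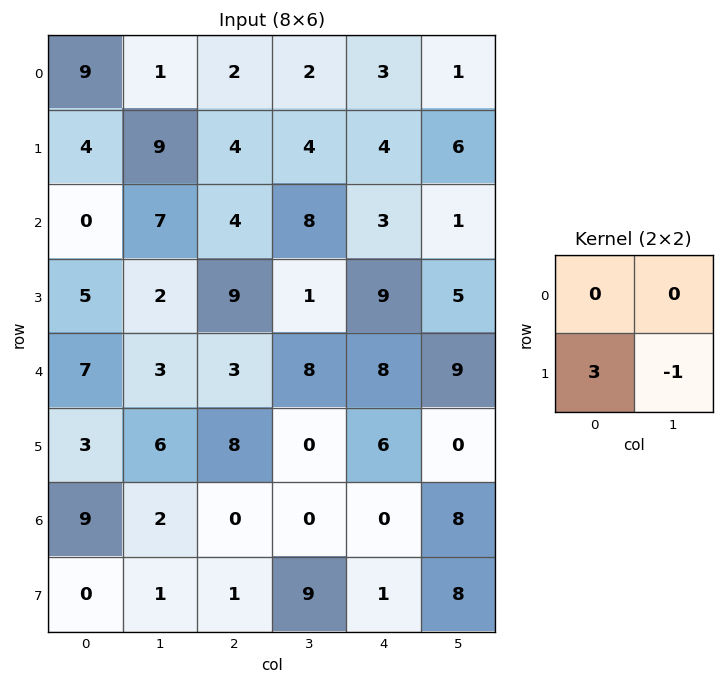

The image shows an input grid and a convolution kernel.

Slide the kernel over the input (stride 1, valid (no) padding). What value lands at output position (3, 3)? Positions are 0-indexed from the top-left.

The receptive field on the input at this output position is [1 9 / 8 8]. Elementwise product with the kernel and sum: 8·3 + 8·-1.

16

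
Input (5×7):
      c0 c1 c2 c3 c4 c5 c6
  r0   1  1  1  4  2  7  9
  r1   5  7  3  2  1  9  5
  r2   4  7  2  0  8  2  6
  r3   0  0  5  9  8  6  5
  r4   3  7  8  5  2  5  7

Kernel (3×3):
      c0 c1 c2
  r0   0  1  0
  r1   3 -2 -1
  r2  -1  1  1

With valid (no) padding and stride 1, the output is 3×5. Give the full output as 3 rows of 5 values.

4 9 14 7 -13
8 34 12 -12 26
14 -11 -12 15 19

Output[0,0]: The receptive field on the input at this output position is [1 1 1 / 5 7 3 / 4 7 2]. Elementwise product with the kernel and sum: 1·1 + 5·3 + 7·-2 + 3·-1 + 4·-1 + 7·1 + 2·1.
Output[0,1]: The receptive field on the input at this output position is [1 1 4 / 7 3 2 / 7 2 0]. Elementwise product with the kernel and sum: 1·1 + 7·3 + 3·-2 + 2·-1 + 7·-1 + 2·1 + 0·1.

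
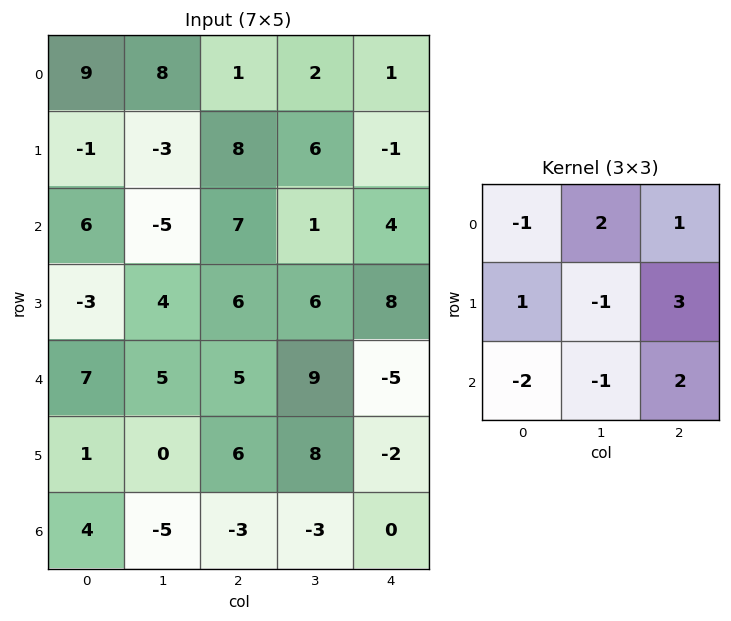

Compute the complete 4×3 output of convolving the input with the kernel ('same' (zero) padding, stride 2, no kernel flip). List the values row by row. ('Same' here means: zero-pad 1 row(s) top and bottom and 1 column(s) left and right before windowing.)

10 23 -10
-15 14 -31
5 51 10
-17 9 -15

Output[0,0]: The receptive field on the zero-padded input at this output position is [0 0 0 / 0 9 8 / 0 -1 -3]. Elementwise product with the kernel and sum: 0·-1 + 0·2 + 0·1 + 0·1 + 9·-1 + 8·3 + 0·-2 + -1·-1 + -3·2.
Output[0,1]: The receptive field on the zero-padded input at this output position is [0 0 0 / 8 1 2 / -3 8 6]. Elementwise product with the kernel and sum: 0·-1 + 0·2 + 0·1 + 8·1 + 1·-1 + 2·3 + -3·-2 + 8·-1 + 6·2.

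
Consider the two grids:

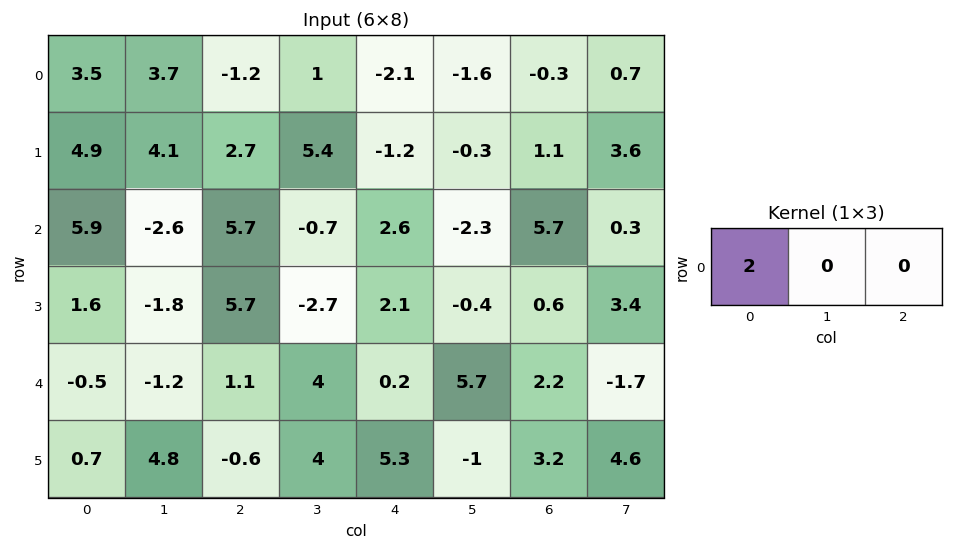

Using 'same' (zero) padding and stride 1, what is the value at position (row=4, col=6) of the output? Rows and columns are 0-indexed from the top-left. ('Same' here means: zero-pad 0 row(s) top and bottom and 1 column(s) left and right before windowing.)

The receptive field on the zero-padded input at this output position is [5.7 2.2 -1.7]. Elementwise product with the kernel and sum: 5.7·2.

11.4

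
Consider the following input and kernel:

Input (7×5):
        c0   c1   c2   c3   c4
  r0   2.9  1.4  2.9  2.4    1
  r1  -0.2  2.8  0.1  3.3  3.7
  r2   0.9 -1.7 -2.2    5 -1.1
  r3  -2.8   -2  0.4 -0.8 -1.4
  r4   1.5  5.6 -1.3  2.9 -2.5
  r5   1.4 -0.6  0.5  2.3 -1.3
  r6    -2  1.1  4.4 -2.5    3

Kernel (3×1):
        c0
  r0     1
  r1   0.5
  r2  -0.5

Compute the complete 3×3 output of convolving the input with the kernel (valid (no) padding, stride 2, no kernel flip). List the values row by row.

2.35 4.05 3.4
-1.25 -1.35 -0.55
3.2 -3.25 -4.65

Output[0,0]: The receptive field on the input at this output position is [2.9 / -0.2 / 0.9]. Elementwise product with the kernel and sum: 2.9·1 + -0.2·0.5 + 0.9·-0.5.
Output[0,1]: The receptive field on the input at this output position is [2.9 / 0.1 / -2.2]. Elementwise product with the kernel and sum: 2.9·1 + 0.1·0.5 + -2.2·-0.5.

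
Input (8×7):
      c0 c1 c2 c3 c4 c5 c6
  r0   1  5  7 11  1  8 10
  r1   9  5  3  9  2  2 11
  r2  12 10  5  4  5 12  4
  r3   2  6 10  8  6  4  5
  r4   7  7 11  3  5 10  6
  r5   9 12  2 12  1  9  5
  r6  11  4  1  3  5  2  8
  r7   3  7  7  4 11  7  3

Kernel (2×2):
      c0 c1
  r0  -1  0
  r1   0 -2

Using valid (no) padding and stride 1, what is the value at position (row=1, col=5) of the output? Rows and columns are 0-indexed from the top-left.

-10

The receptive field on the input at this output position is [2 11 / 12 4]. Elementwise product with the kernel and sum: 2·-1 + 4·-2.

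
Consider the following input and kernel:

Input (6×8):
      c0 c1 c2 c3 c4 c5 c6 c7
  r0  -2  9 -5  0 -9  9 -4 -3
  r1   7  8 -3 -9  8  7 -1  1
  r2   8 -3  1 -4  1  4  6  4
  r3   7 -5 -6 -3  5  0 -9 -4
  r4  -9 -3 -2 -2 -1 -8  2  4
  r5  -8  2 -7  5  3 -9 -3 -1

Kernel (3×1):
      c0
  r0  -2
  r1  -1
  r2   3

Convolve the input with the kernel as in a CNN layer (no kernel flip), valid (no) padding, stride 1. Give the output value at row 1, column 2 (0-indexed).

-13

The receptive field on the input at this output position is [-3 / 1 / -6]. Elementwise product with the kernel and sum: -3·-2 + 1·-1 + -6·3.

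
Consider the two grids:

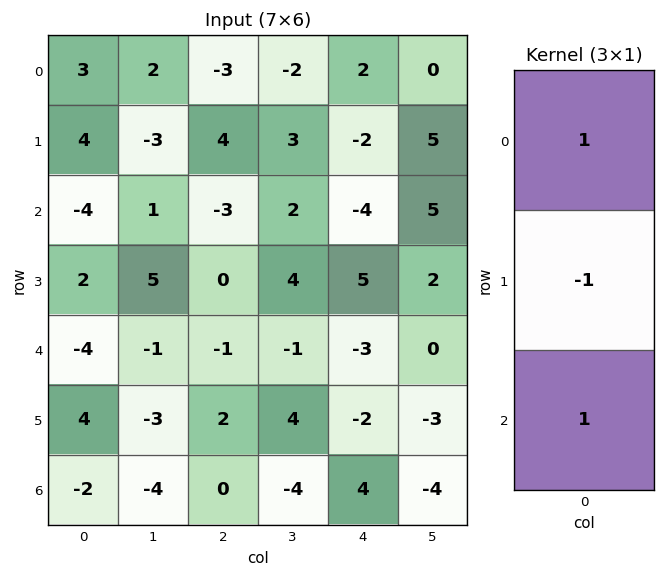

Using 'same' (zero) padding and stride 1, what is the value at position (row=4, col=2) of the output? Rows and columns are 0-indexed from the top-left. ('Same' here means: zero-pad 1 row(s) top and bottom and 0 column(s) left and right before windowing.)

The receptive field on the zero-padded input at this output position is [0 / -1 / 2]. Elementwise product with the kernel and sum: 0·1 + -1·-1 + 2·1.

3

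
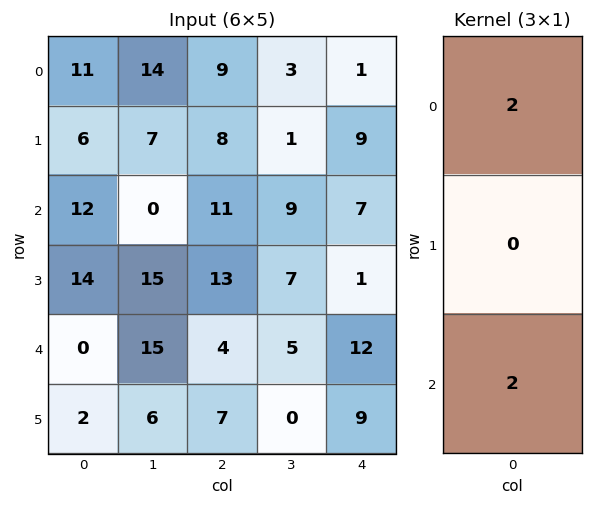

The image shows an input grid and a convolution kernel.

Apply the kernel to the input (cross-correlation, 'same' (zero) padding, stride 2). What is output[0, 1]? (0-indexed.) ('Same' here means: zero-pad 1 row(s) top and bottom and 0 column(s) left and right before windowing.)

The receptive field on the zero-padded input at this output position is [0 / 9 / 8]. Elementwise product with the kernel and sum: 0·2 + 8·2.

16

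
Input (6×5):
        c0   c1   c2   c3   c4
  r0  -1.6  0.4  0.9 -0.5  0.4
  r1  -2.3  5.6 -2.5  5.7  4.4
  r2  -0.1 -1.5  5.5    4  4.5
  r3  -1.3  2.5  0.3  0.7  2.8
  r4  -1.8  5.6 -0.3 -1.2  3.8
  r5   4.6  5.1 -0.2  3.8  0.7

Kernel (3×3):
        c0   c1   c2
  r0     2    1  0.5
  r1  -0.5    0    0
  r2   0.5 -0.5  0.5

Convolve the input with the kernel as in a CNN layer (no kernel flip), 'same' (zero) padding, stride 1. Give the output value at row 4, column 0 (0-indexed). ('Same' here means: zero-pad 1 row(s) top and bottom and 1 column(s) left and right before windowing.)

The receptive field on the zero-padded input at this output position is [0 -1.3 2.5 / 0 -1.8 5.6 / 0 4.6 5.1]. Elementwise product with the kernel and sum: 0·2 + -1.3·1 + 2.5·0.5 + 0·-0.5 + 0·0.5 + 4.6·-0.5 + 5.1·0.5.

0.2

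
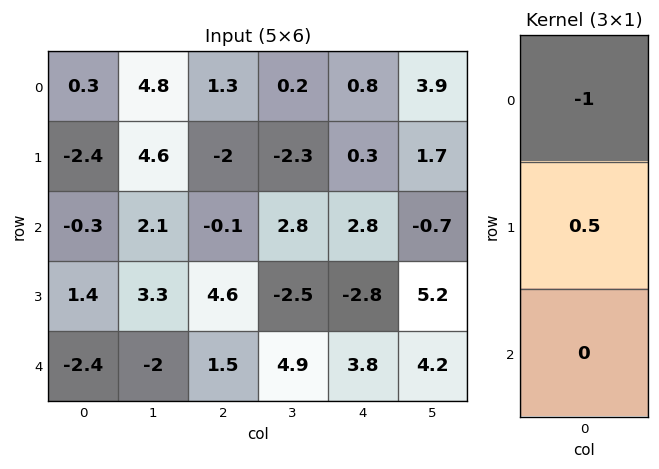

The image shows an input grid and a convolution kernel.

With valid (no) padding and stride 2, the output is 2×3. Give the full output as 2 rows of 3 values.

Output[0,0]: The receptive field on the input at this output position is [0.3 / -2.4 / -0.3]. Elementwise product with the kernel and sum: 0.3·-1 + -2.4·0.5.
Output[0,1]: The receptive field on the input at this output position is [1.3 / -2 / -0.1]. Elementwise product with the kernel and sum: 1.3·-1 + -2·0.5.

-1.5 -2.3 -0.65
1 2.4 -4.2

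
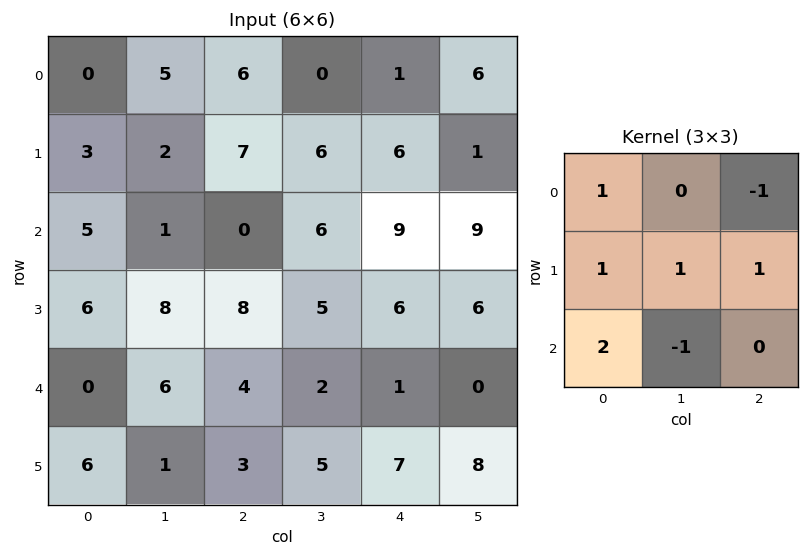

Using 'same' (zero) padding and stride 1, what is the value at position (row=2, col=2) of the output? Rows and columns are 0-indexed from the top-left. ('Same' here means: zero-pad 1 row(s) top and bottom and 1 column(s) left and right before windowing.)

11

The receptive field on the zero-padded input at this output position is [2 7 6 / 1 0 6 / 8 8 5]. Elementwise product with the kernel and sum: 2·1 + 6·-1 + 1·1 + 0·1 + 6·1 + 8·2 + 8·-1.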